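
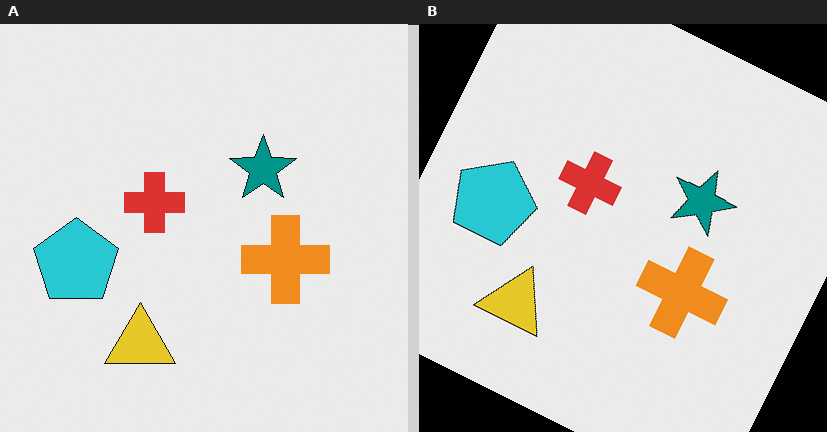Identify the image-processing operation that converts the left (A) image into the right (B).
It was rotated clockwise by a clearly visible amount.

Every shape is tilted by the same angle and the image corners show triangular fill wedges — a whole-image rotation by a non-right angle.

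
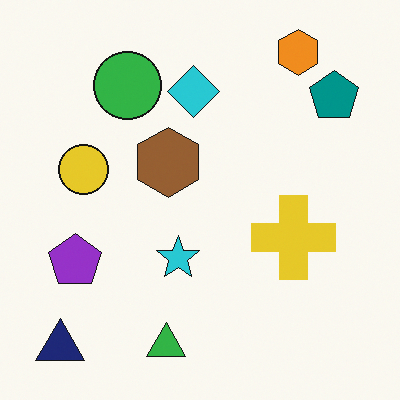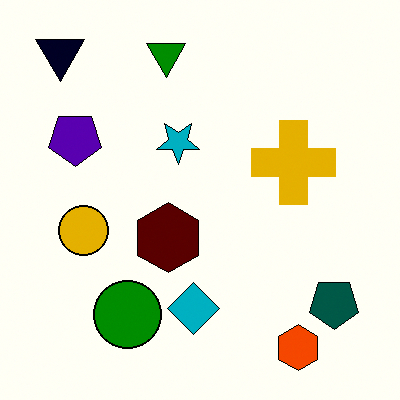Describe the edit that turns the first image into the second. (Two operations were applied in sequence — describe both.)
The second image is the first flipped vertically (top ↔ bottom), then boosted in contrast.

The orange hexagon is in the top-right of the first image and the bottom-right of the second — shapes on opposite sides of the horizontal midline have swapped in a mirror flip. Tones are pushed away from mid-grey across the whole image — a global contrast change.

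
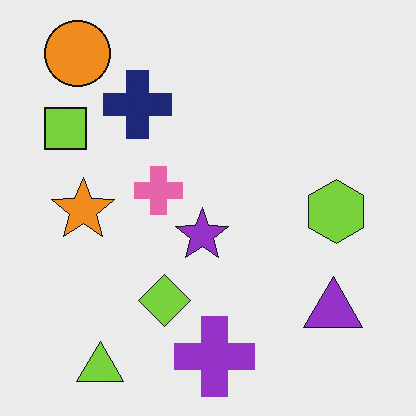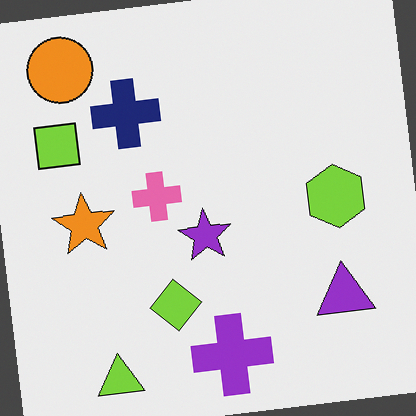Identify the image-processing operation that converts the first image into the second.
The second image is the first rotated counter-clockwise by a slight angle.

Every shape is tilted by the same angle and the image corners show triangular fill wedges — a whole-image rotation by a non-right angle.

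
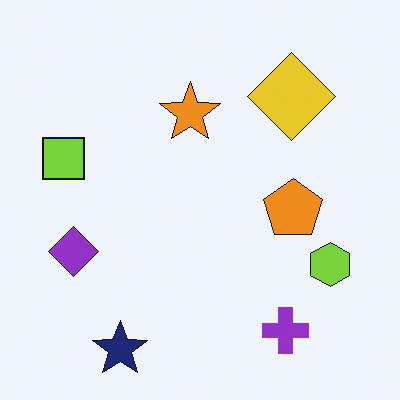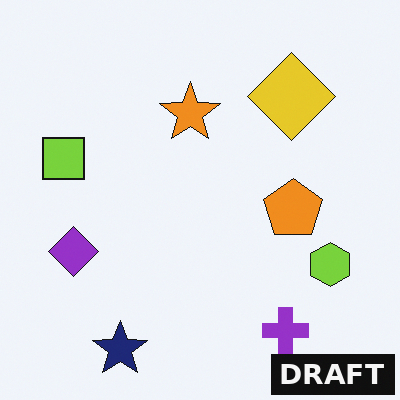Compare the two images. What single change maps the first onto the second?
Watermarked with the text "DRAFT" in the lower-right corner.

A dark label reading "DRAFT" appears in the lower-right corner.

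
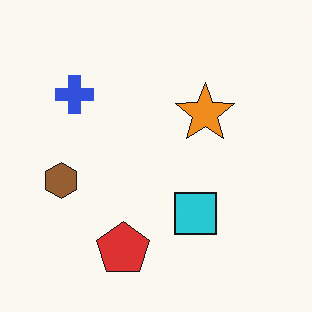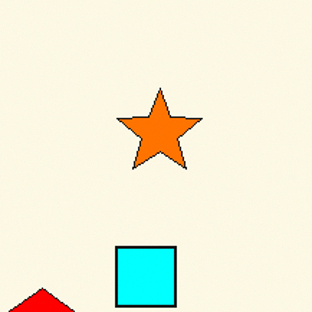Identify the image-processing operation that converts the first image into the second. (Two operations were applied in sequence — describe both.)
The second image is the first made much more vivid (saturation change), then cropped to a modestly smaller region and rescaled.

All colors are more vivid — a global saturation change. The visible shapes are larger and the field of view is narrower; shapes near the original edges may be partly or wholly outside the frame — a crop-and-rescale.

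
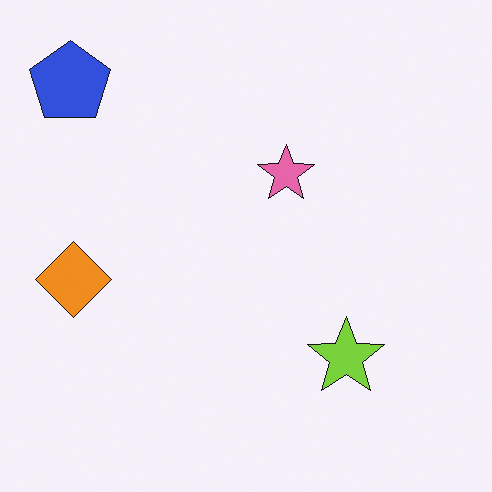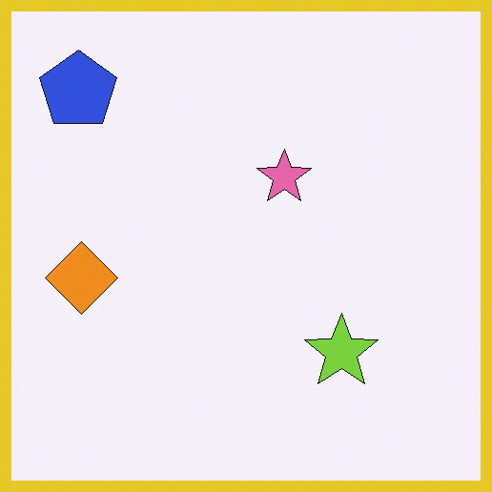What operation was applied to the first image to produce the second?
This is the original image framed with a yellow border.

A solid yellow frame runs around the edge of the second image, with the content slightly shrunk inside it.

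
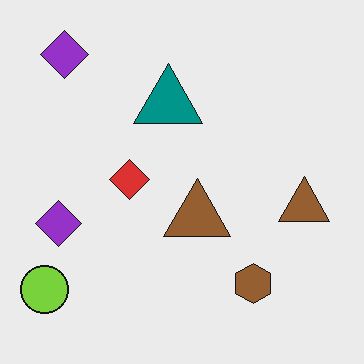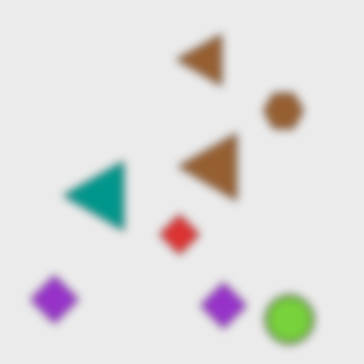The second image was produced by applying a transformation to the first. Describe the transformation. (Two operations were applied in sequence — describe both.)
The transformation is: moderately blurred, then rotated 90° counter-clockwise.

Shape edges and outlines are uniformly softened across the whole image. The lime circle sits in the bottom-left of the first image and the bottom-right of the second — consistent with a whole-image 90° counter-clockwise rotation.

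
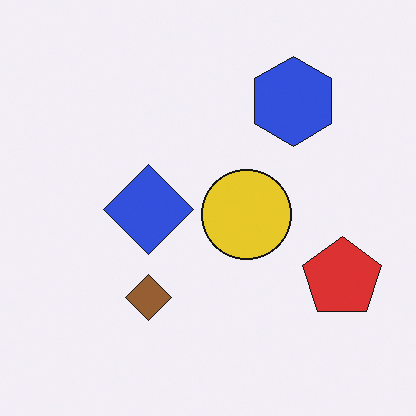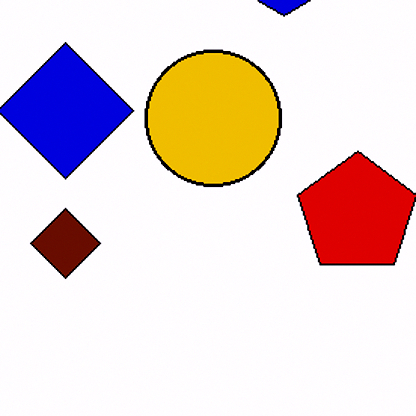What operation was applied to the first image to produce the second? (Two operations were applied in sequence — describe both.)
It was cropped to a modestly smaller region and rescaled, then boosted in contrast.

The visible shapes are larger and the field of view is narrower; shapes near the original edges may be partly or wholly outside the frame — a crop-and-rescale. Tones are pushed away from mid-grey across the whole image — a global contrast change.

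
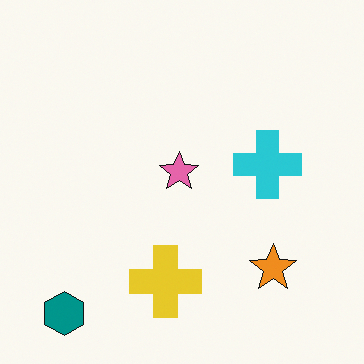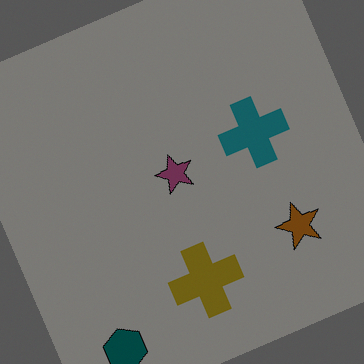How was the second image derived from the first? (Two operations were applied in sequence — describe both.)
This is the original image rotated counter-clockwise by a moderate amount, then noticeably darkened.

Every shape is tilted by the same angle and the image corners show triangular fill wedges — a whole-image rotation by a non-right angle. Every pixel — background and shapes alike — is uniformly darkened.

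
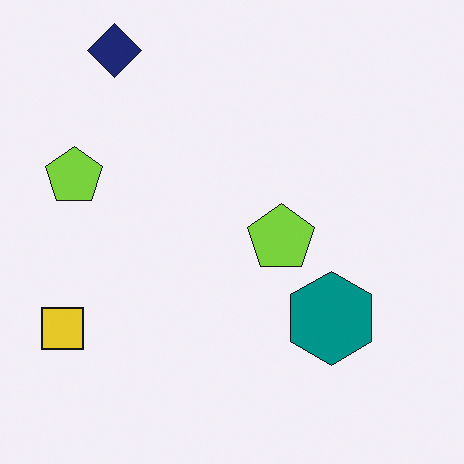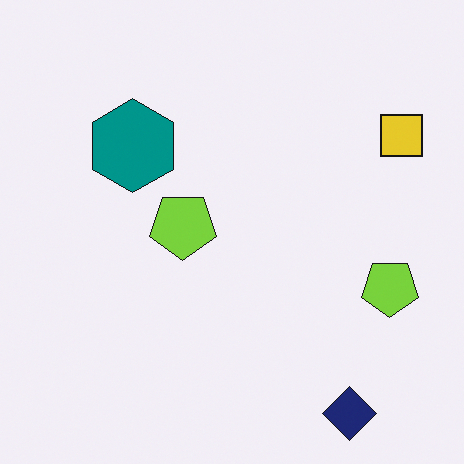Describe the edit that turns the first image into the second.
The image was rotated 180°.

The navy diamond sits in the top-left of the first image and the bottom-right of the second — consistent with a whole-image 180° rotation.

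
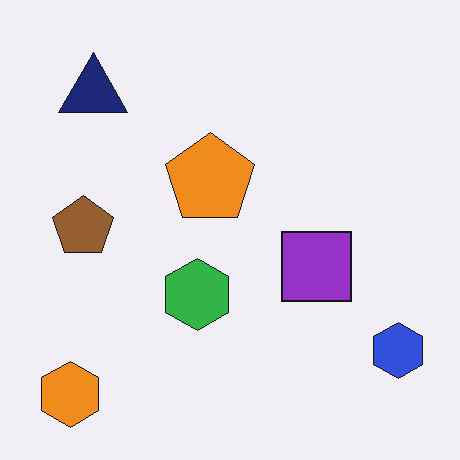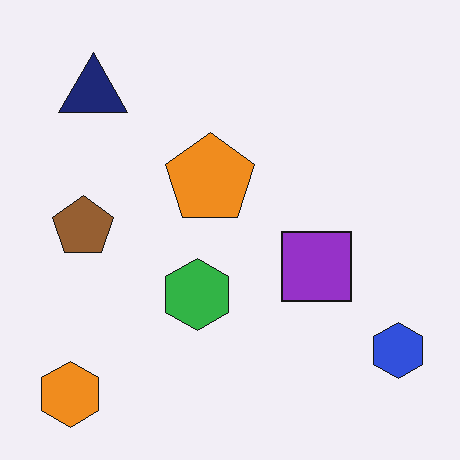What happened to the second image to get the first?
The image was JPEG-compressed with visible artifacts.

Blocky 8×8 compression artifacts appear around shape edges and the flat background shows ringing — characteristic JPEG degradation.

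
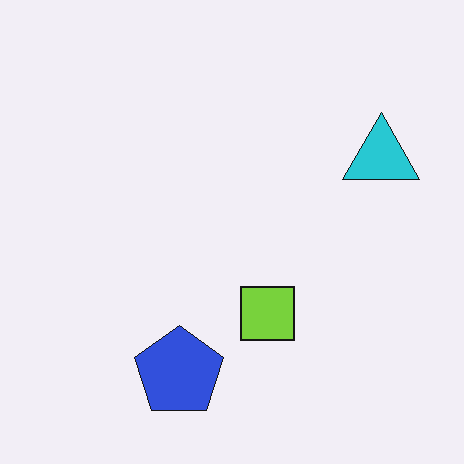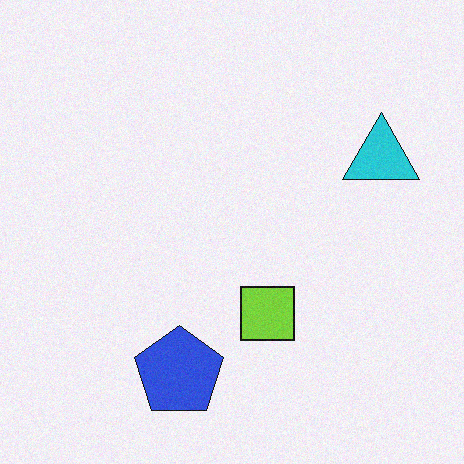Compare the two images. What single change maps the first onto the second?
The image was degraded with subtle gaussian noise.

Random speckle covers the whole image, including the flat background.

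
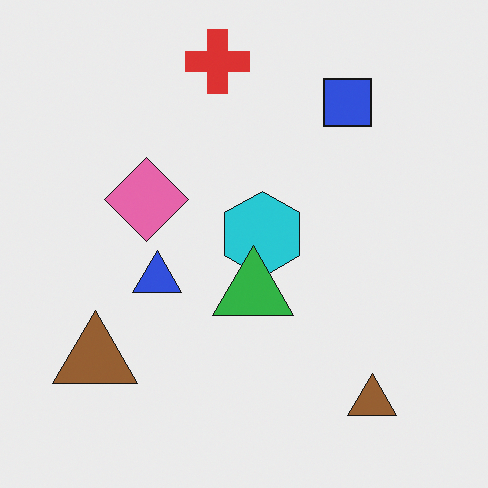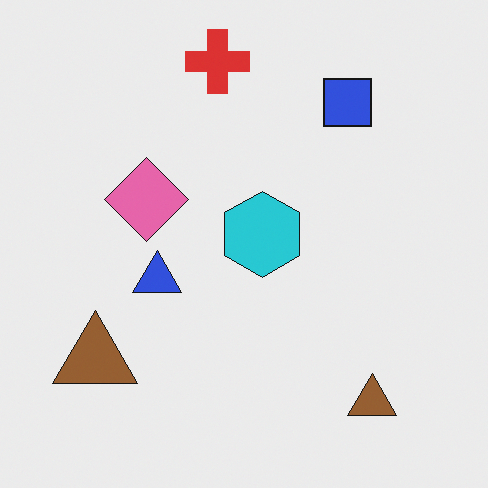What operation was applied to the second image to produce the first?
The first image is the second overlaid with an additional green triangle.

A green triangle appears in the first image that is absent from the second.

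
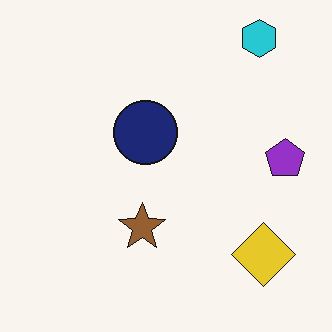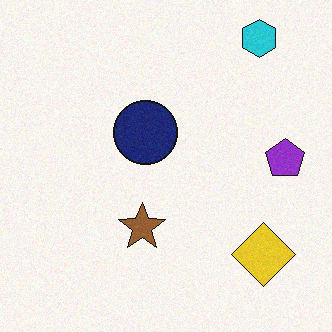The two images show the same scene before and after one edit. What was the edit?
The transformation is: degraded with light additive noise.

Random speckle covers the whole image, including the flat background.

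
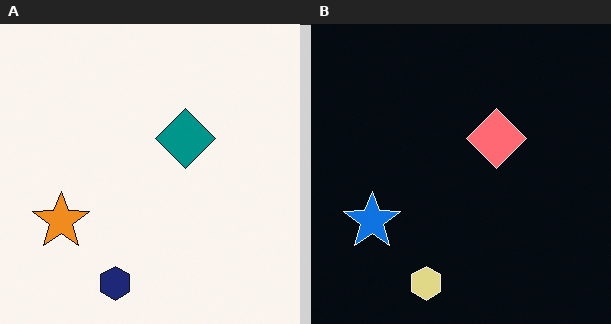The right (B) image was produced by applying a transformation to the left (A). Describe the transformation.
The image was color-inverted (negative).

The light background has become dark and every shape's color is its complement — a photographic negative.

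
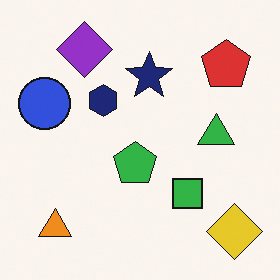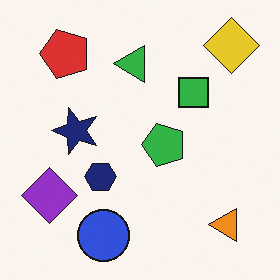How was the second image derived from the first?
Rotated 90° counter-clockwise.

The yellow diamond sits in the bottom-right of the first image and the top-right of the second — consistent with a whole-image 90° counter-clockwise rotation.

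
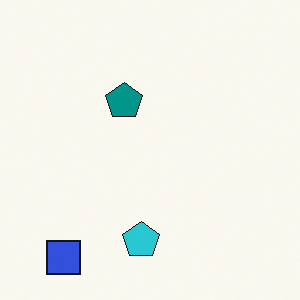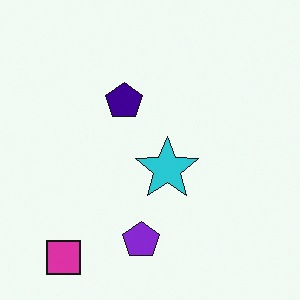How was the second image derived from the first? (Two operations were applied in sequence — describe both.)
It was hue-shifted through roughly a third of the color wheel, then overlaid with an additional cyan star.

Every shape's color has rotated by the same amount around the hue wheel — a uniform hue shift. A cyan star appears in the second image that is absent from the first.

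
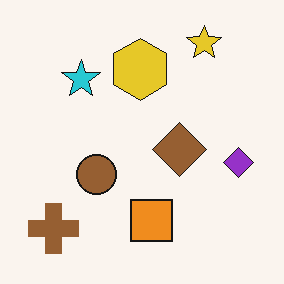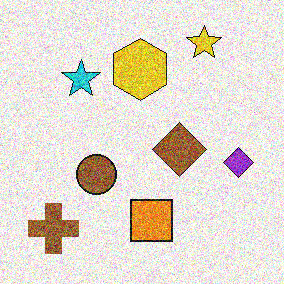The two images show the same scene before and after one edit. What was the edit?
Degraded with heavy additive noise.

Random speckle covers the whole image, including the flat background.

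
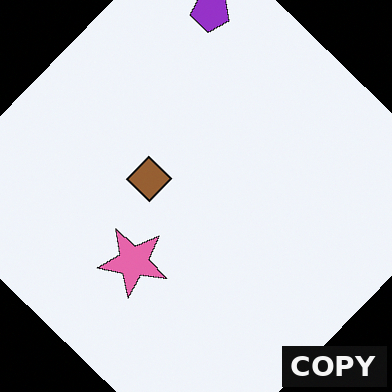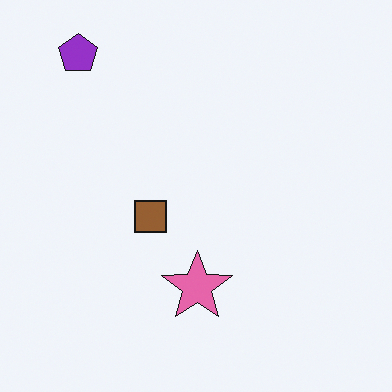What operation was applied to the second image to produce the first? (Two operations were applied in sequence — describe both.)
Rotated clockwise by a large amount — several tens of degrees, then watermarked with the text "COPY" in the lower-right corner.

Every shape is tilted by the same angle and the image corners show triangular fill wedges — a whole-image rotation by a non-right angle. A dark label reading "COPY" appears in the lower-right corner.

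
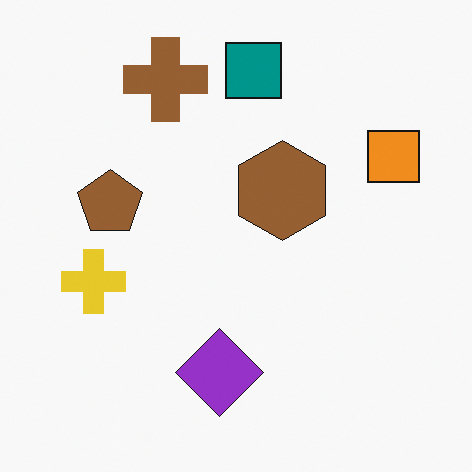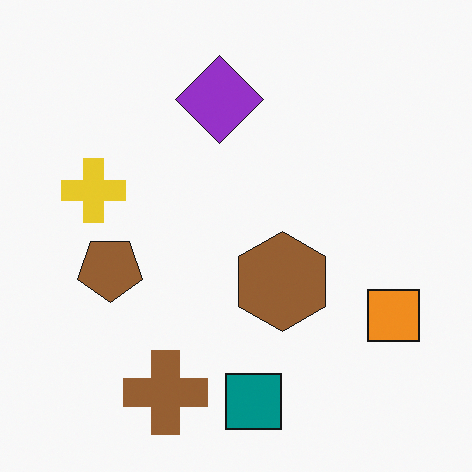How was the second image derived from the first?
Flipped vertically (top ↔ bottom).

The teal square is in the top of the first image and the bottom of the second — shapes on opposite sides of the horizontal midline have swapped in a mirror flip.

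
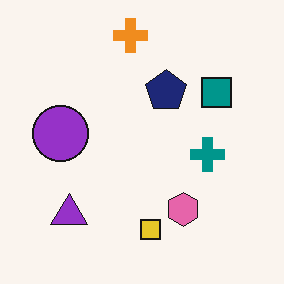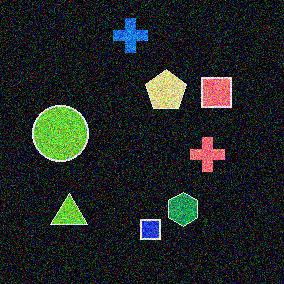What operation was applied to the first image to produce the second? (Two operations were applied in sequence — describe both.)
The transformation is: color-inverted (negative), then degraded with strong gaussian noise.

The light background has become dark and every shape's color is its complement — a photographic negative. Random speckle covers the whole image, including the flat background.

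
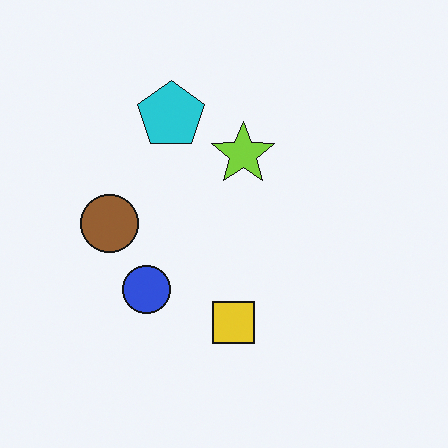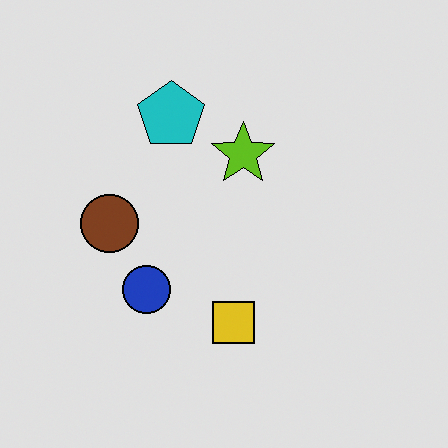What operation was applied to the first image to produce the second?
It was posterized to a reduced palette.

Each flat color has snapped to a coarser quantized level — most visibly, the near-white background has dropped to a flat grey.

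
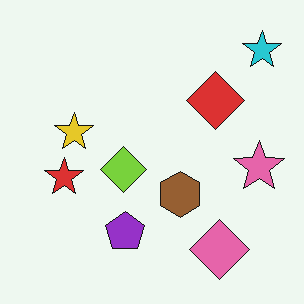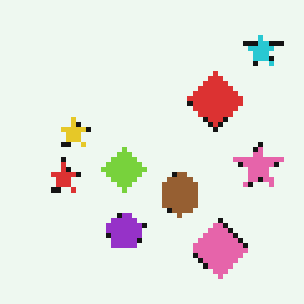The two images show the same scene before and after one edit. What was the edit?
The transformation is: lightly pixelated (a mild mosaic effect).

Shapes are reduced to large square blocks; fine edges and outlines are lost — a downscale-then-upscale (mosaic) effect.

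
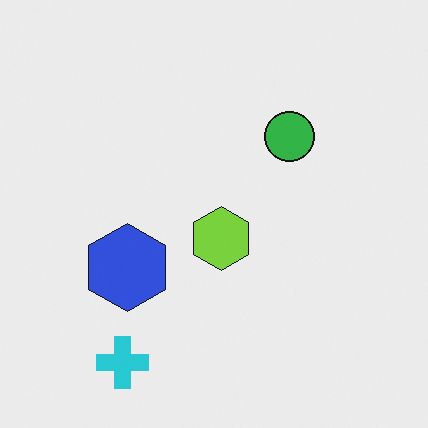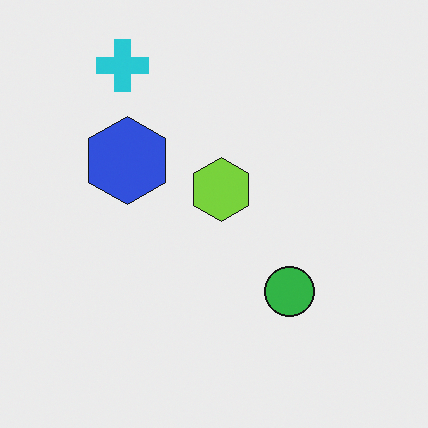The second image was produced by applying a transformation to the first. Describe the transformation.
The transformation is: flipped vertically (top ↔ bottom).

The cyan cross is in the bottom-left of the first image and the top-left of the second — shapes on opposite sides of the horizontal midline have swapped in a mirror flip.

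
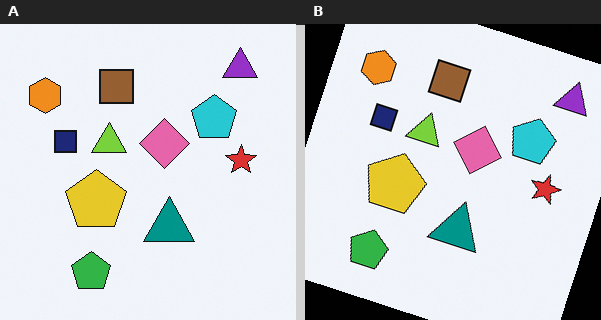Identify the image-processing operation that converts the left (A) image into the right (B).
The image was rotated clockwise by a moderate amount.

Every shape is tilted by the same angle and the image corners show triangular fill wedges — a whole-image rotation by a non-right angle.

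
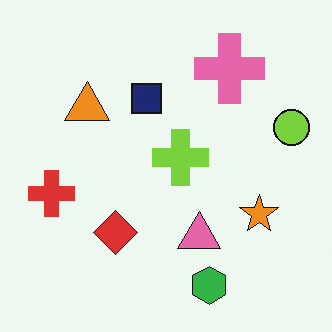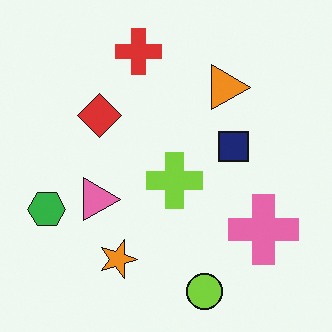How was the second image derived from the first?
This is the original image rotated 90° clockwise.

The lime circle sits in the right of the first image and the bottom of the second — consistent with a whole-image 90° clockwise rotation.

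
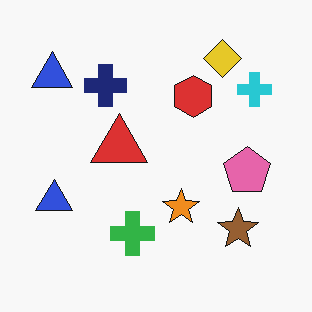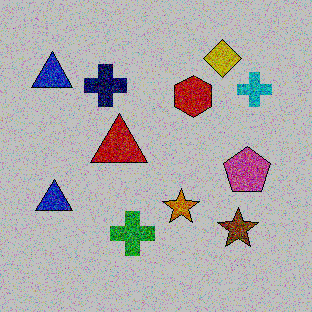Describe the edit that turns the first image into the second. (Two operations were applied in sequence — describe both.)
It was degraded with strong gaussian noise, then heavily posterized to just a handful of flat colors.

Random speckle covers the whole image, including the flat background. Each flat color has snapped to a coarser quantized level — most visibly, the near-white background has dropped to a flat grey.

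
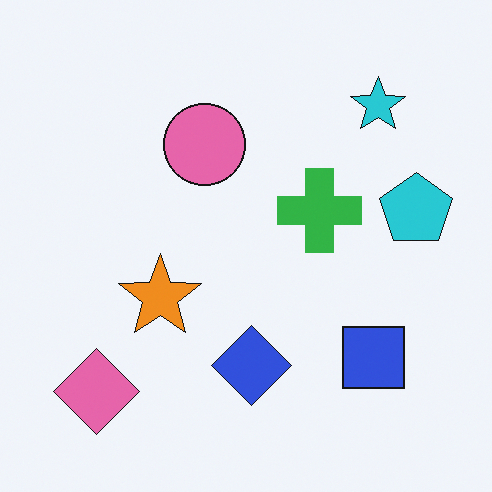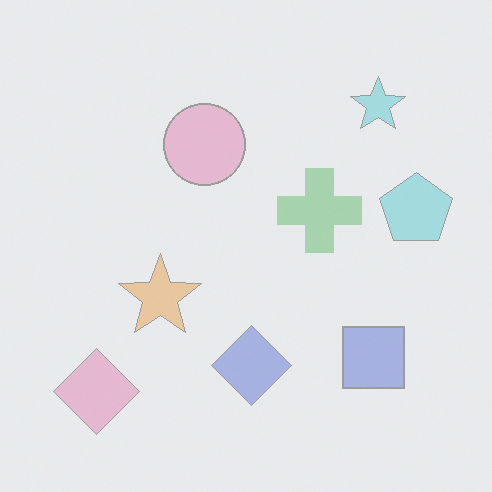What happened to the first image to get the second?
The image was given much lower contrast.

Tones are pushed toward mid-grey across the whole image — a global contrast change.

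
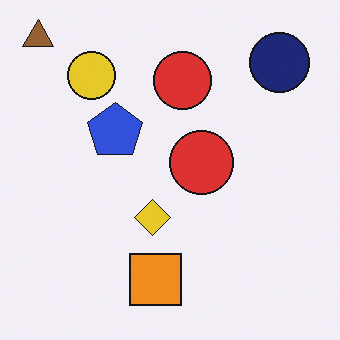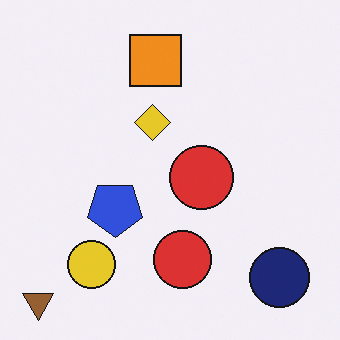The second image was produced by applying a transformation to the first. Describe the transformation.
This is the original image flipped vertically (top ↔ bottom).

The brown triangle is in the top-left of the first image and the bottom-left of the second — shapes on opposite sides of the horizontal midline have swapped in a mirror flip.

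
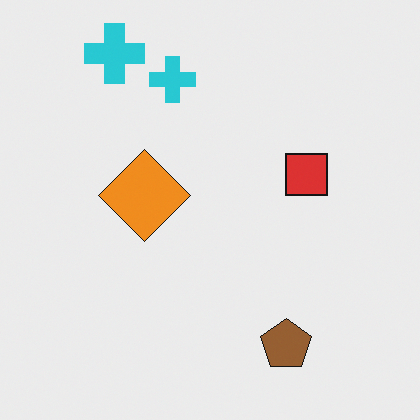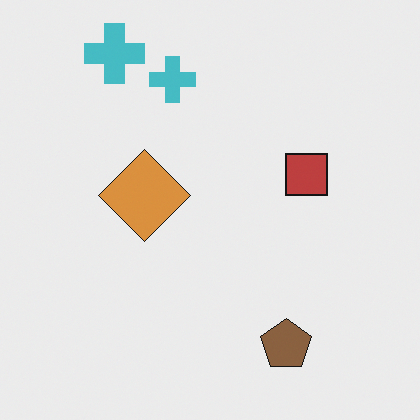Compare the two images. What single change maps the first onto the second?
The second image is the first slightly desaturated.

All colors are more muted and greyish — a global saturation change.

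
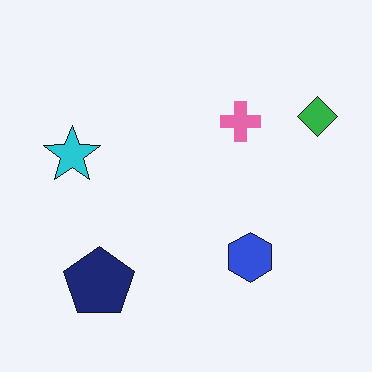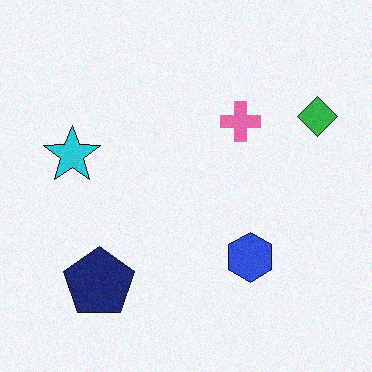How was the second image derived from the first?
The second image is the first degraded with subtle gaussian noise.

Random speckle covers the whole image, including the flat background.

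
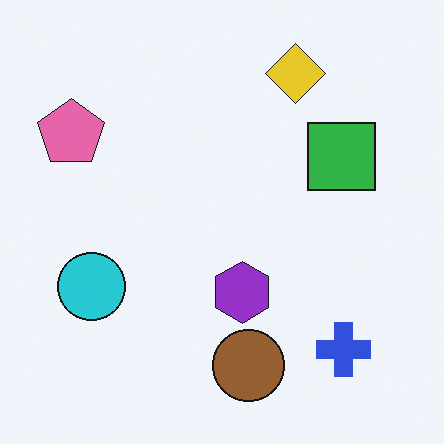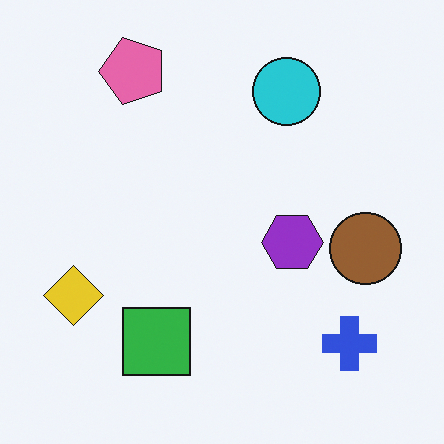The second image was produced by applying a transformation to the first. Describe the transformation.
The image was transposed (reflected across the top-left ↔ bottom-right diagonal).

Shapes have swapped their row and column positions — what was in the top-right is now in the bottom-left — a diagonal reflection.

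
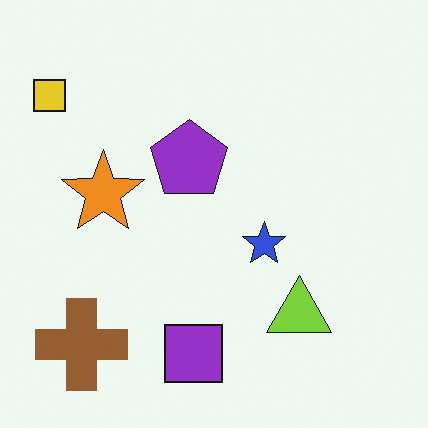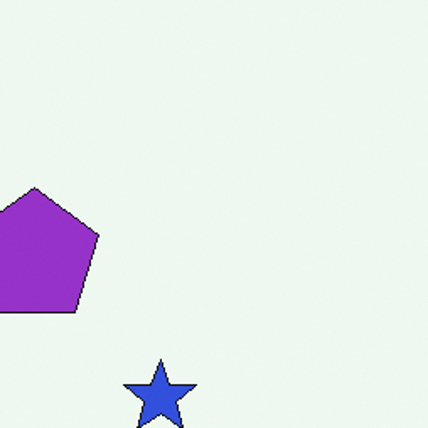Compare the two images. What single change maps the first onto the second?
The transformation is: cropped to a noticeably smaller region and rescaled.

The visible shapes are larger and the field of view is narrower; shapes near the original edges may be partly or wholly outside the frame — a crop-and-rescale.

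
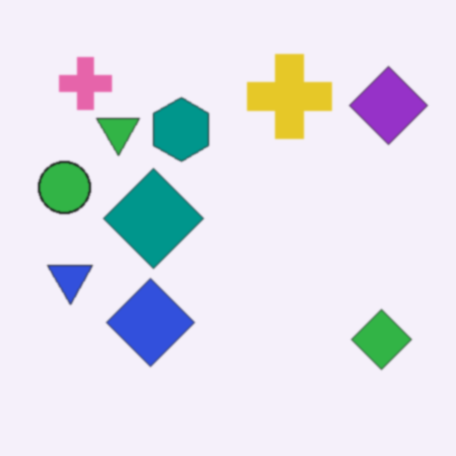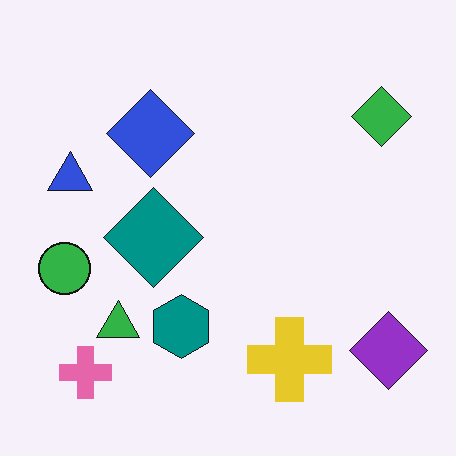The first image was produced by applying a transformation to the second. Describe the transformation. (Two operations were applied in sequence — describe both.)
This is the original image flipped vertically (top ↔ bottom), then given a subtle gaussian blur.

The pink cross is in the bottom-left of the second image and the top-left of the first — shapes on opposite sides of the horizontal midline have swapped in a mirror flip. Shape edges and outlines are uniformly softened across the whole image.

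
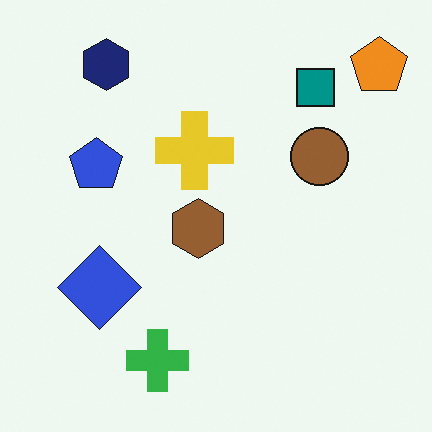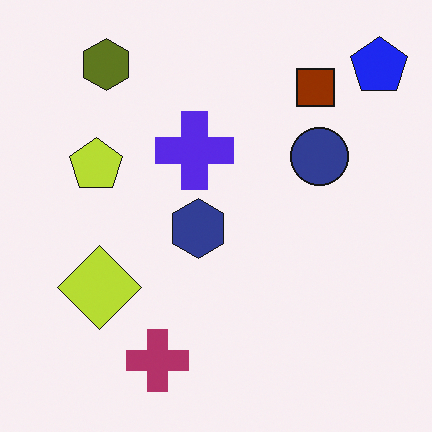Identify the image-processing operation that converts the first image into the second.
This is the original image hue-shifted through roughly half the color wheel.

Every shape's color has rotated by the same amount around the hue wheel — a uniform hue shift.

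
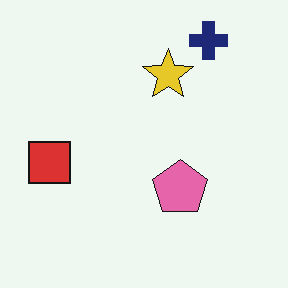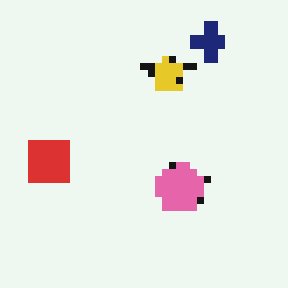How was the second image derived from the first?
It was moderately pixelated.

Shapes are reduced to large square blocks; fine edges and outlines are lost — a downscale-then-upscale (mosaic) effect.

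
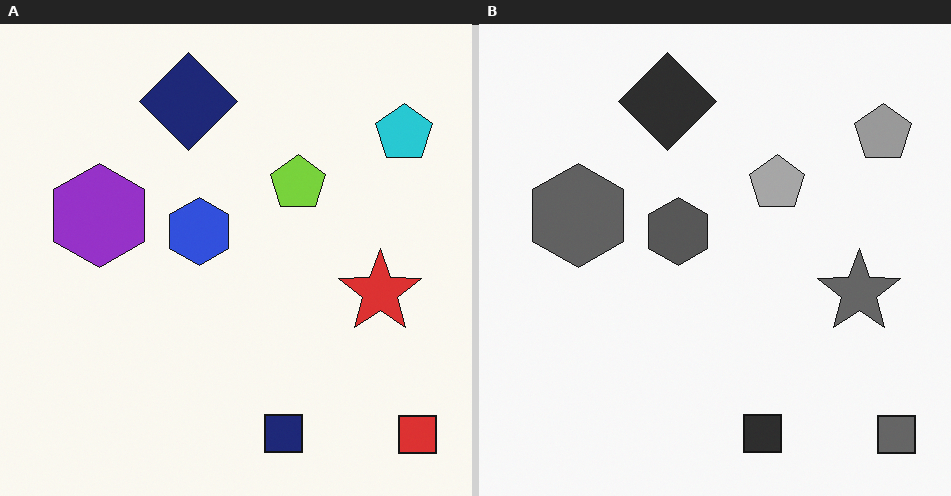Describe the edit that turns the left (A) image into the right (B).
The right (B) image is the left (A) converted to grayscale.

All color is removed — every shape is now a shade of grey.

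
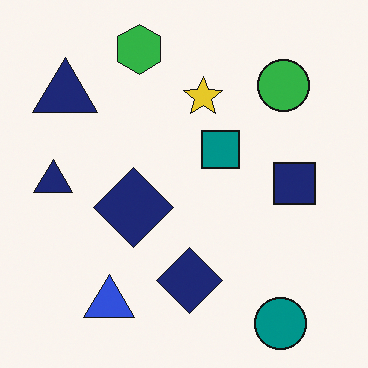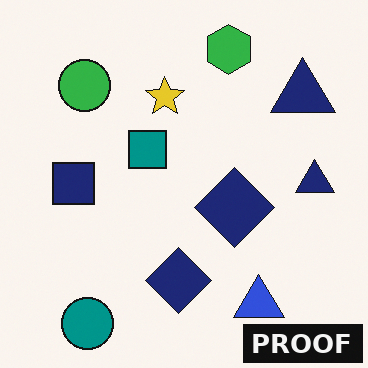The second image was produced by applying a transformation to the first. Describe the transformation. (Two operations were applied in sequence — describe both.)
Flipped horizontally (left ↔ right), then watermarked with the text "PROOF" in the lower-right corner.

The navy square is in the right of the first image and the left of the second — shapes on opposite sides of the vertical midline have swapped in a mirror flip. A dark label reading "PROOF" appears in the lower-right corner.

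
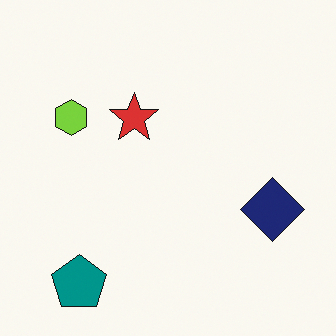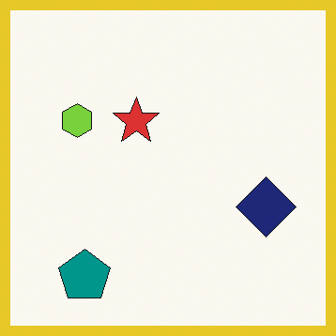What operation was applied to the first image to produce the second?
Framed with a yellow border.

A solid yellow frame runs around the edge of the second image, with the content slightly shrunk inside it.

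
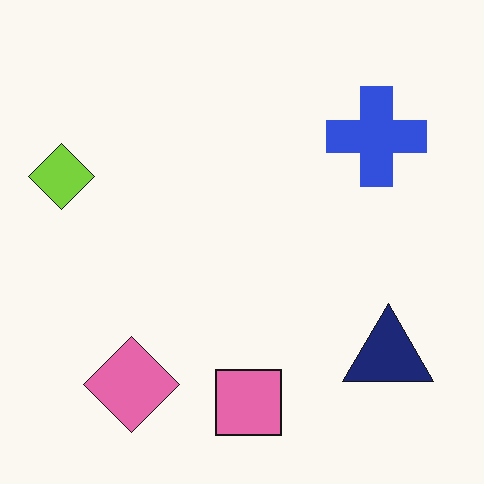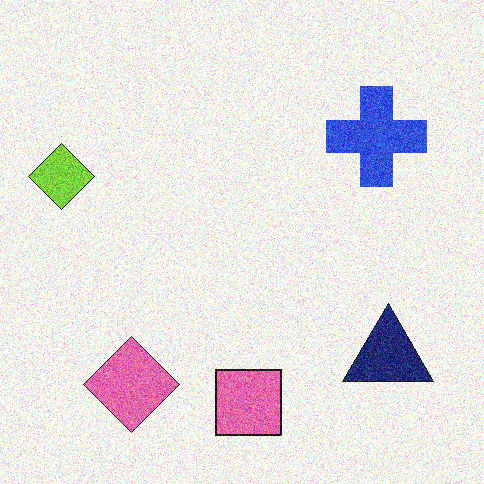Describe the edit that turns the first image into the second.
Degraded with strong gaussian noise.

Random speckle covers the whole image, including the flat background.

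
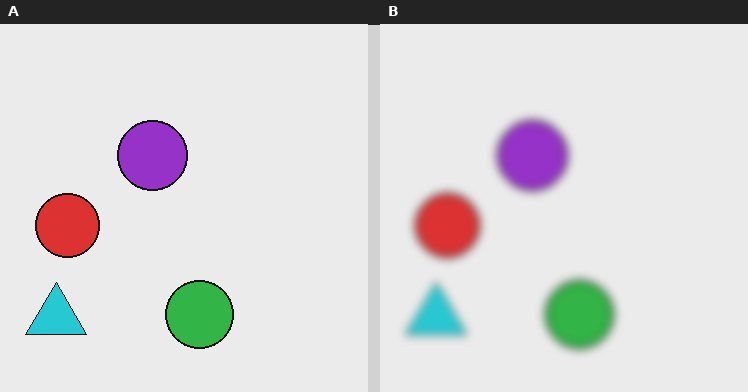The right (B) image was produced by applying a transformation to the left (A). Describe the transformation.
The right (B) image is the left (A) moderately blurred.

Shape edges and outlines are uniformly softened across the whole image.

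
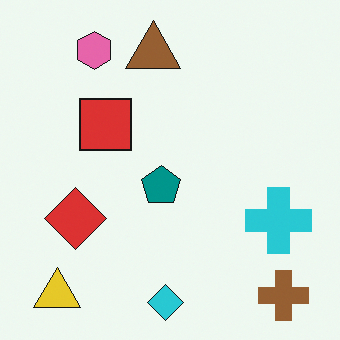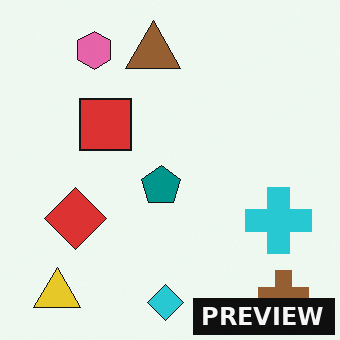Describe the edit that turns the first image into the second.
The second image is the first watermarked with the text "PREVIEW" in the lower-right corner.

A dark label reading "PREVIEW" appears in the lower-right corner.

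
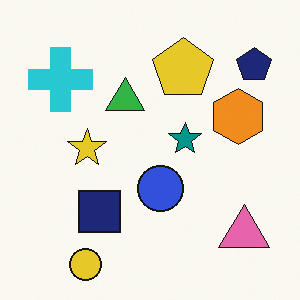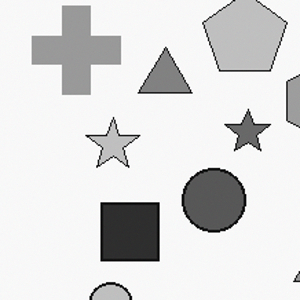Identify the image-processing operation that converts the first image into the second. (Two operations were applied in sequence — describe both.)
The transformation is: converted to grayscale, then cropped to a modestly smaller region and rescaled.

All color is removed — every shape is now a shade of grey. The visible shapes are larger and the field of view is narrower; shapes near the original edges may be partly or wholly outside the frame — a crop-and-rescale.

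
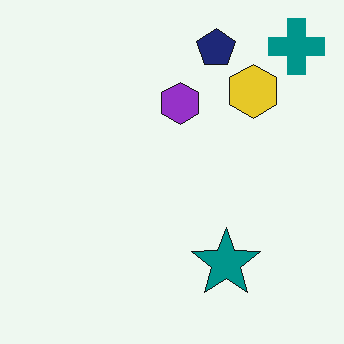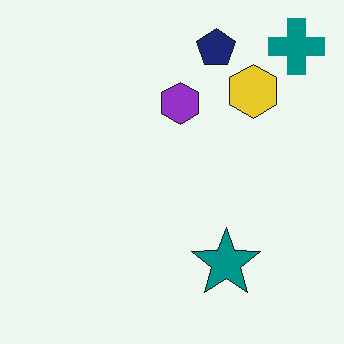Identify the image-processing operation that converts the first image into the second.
The second image is the first given moderate JPEG compression.

Blocky 8×8 compression artifacts appear around shape edges and the flat background shows ringing — characteristic JPEG degradation.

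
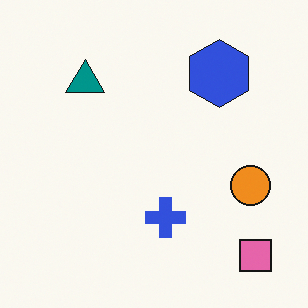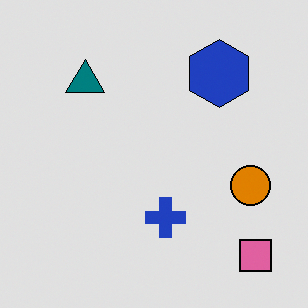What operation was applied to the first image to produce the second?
It was posterized to a reduced palette.

Each flat color has snapped to a coarser quantized level — most visibly, the near-white background has dropped to a flat grey.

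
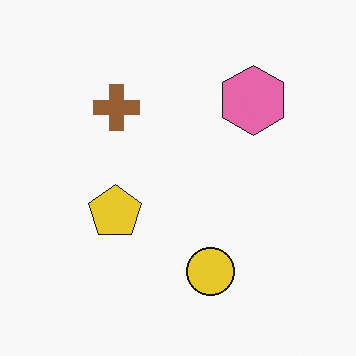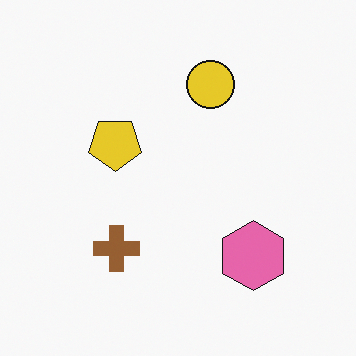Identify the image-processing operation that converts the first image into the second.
The second image is the first flipped vertically (top ↔ bottom).

The yellow circle is in the bottom of the first image and the top of the second — shapes on opposite sides of the horizontal midline have swapped in a mirror flip.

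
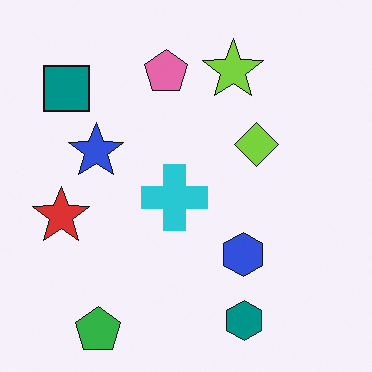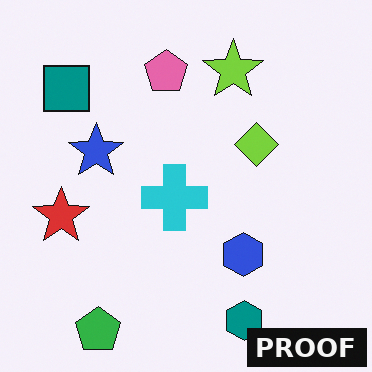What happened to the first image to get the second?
The transformation is: watermarked with the text "PROOF" in the lower-right corner.

A dark label reading "PROOF" appears in the lower-right corner.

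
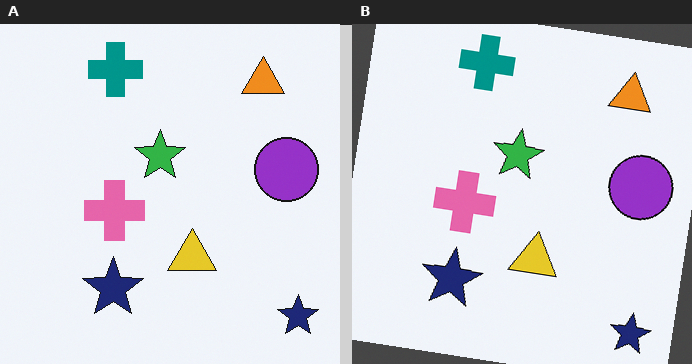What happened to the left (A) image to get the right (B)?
This is the original image rotated clockwise by a slight angle.

Every shape is tilted by the same angle and the image corners show triangular fill wedges — a whole-image rotation by a non-right angle.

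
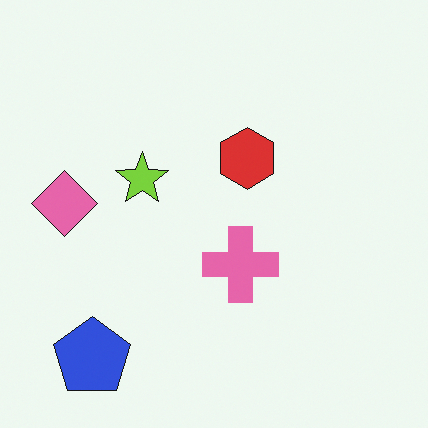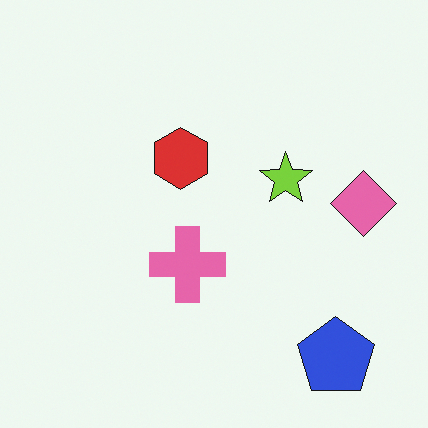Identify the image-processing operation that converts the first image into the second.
The second image is the first flipped horizontally (left ↔ right).

The pink diamond is in the left of the first image and the right of the second — shapes on opposite sides of the vertical midline have swapped in a mirror flip.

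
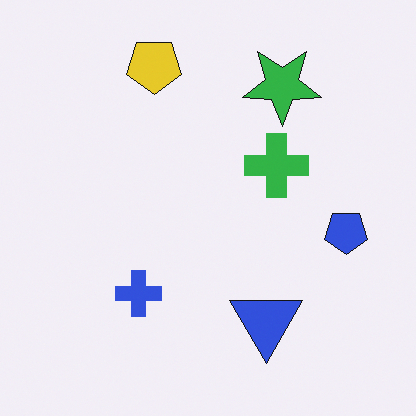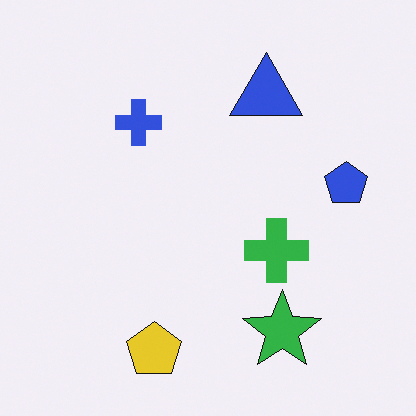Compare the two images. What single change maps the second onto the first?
Flipped vertically (top ↔ bottom).

The yellow pentagon is in the bottom of the second image and the top of the first — shapes on opposite sides of the horizontal midline have swapped in a mirror flip.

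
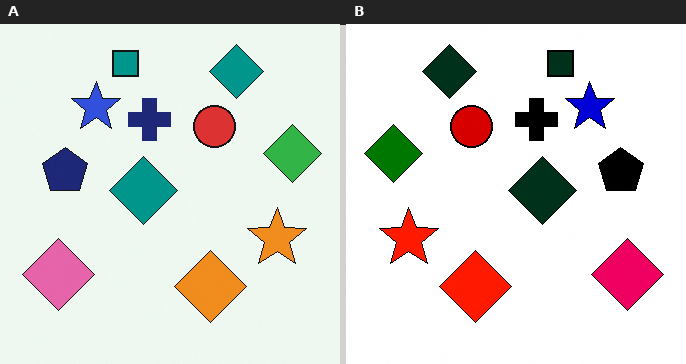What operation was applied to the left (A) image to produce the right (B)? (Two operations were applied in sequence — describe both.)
It was flipped horizontally (left ↔ right), then boosted in contrast.

The green diamond is in the right of the left (A) image and the left of the right (B) — shapes on opposite sides of the vertical midline have swapped in a mirror flip. Tones are pushed away from mid-grey across the whole image — a global contrast change.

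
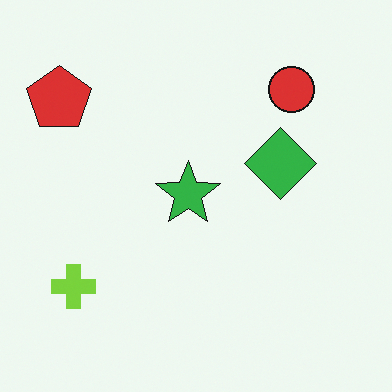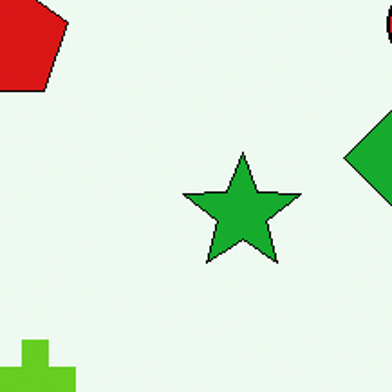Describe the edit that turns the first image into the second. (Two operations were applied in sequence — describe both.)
This is the original image given slightly increased contrast, then cropped to a noticeably smaller region and rescaled.

Tones are pushed away from mid-grey across the whole image — a global contrast change. The visible shapes are larger and the field of view is narrower; shapes near the original edges may be partly or wholly outside the frame — a crop-and-rescale.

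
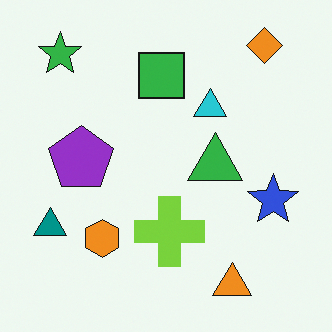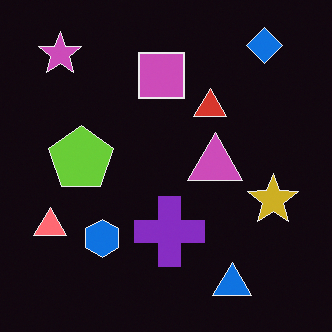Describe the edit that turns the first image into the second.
It was color-inverted (negative).

The light background has become dark and every shape's color is its complement — a photographic negative.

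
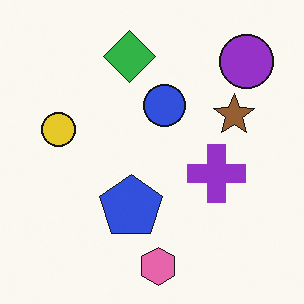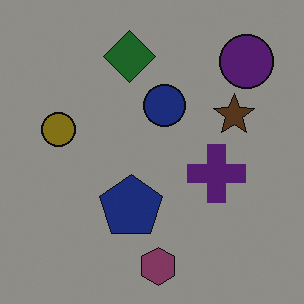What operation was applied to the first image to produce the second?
The image was substantially darkened.

Every pixel — background and shapes alike — is uniformly darkened.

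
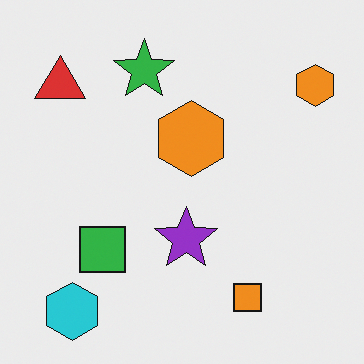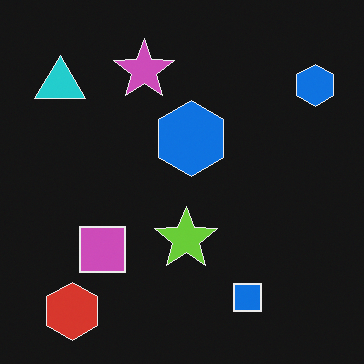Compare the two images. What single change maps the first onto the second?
It was color-inverted (negative).

The light background has become dark and every shape's color is its complement — a photographic negative.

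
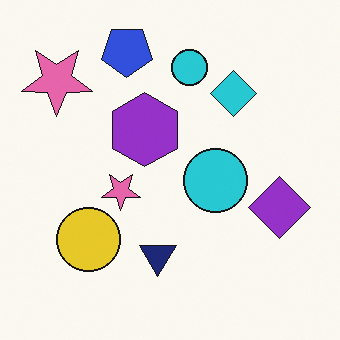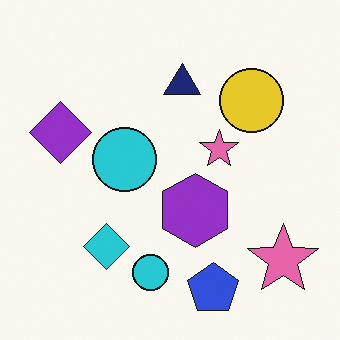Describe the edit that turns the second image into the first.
The first image is the second rotated 180°.

The blue pentagon sits in the bottom of the second image and the top of the first — consistent with a whole-image 180° rotation.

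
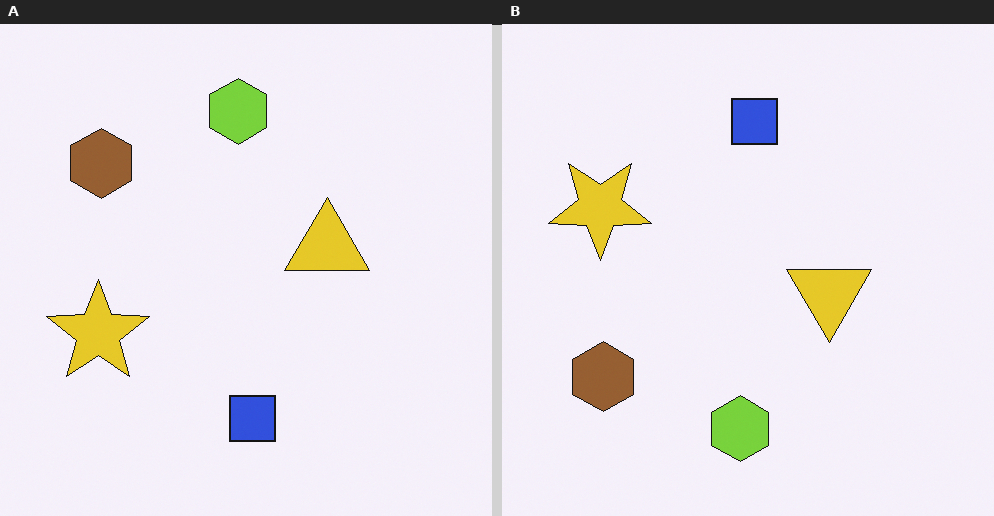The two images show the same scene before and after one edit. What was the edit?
It was flipped vertically (top ↔ bottom).

The lime hexagon is in the top of the left (A) image and the bottom of the right (B) — shapes on opposite sides of the horizontal midline have swapped in a mirror flip.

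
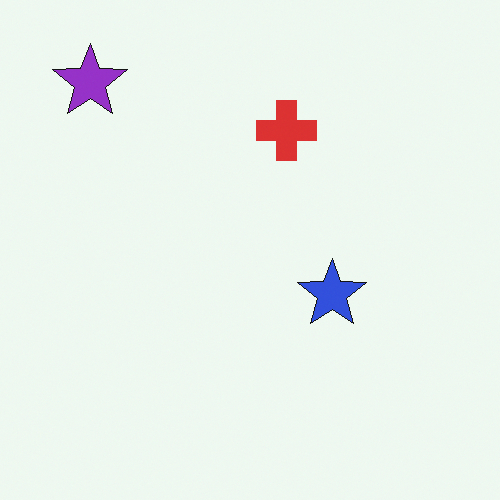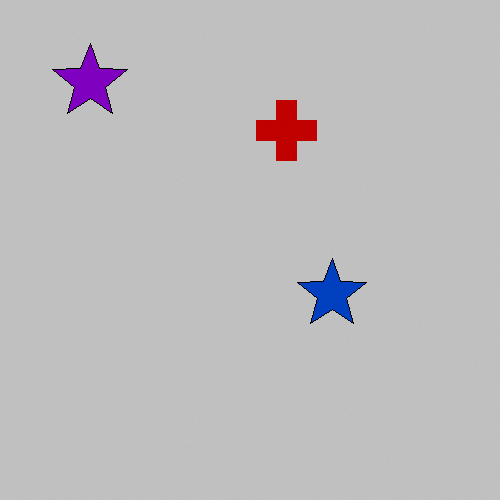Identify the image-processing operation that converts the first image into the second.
The image was aggressively posterized.

Each flat color has snapped to a coarser quantized level — most visibly, the near-white background has dropped to a flat grey.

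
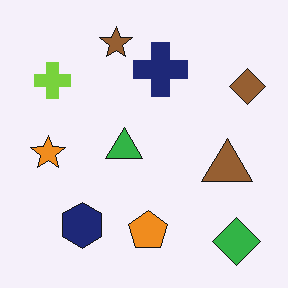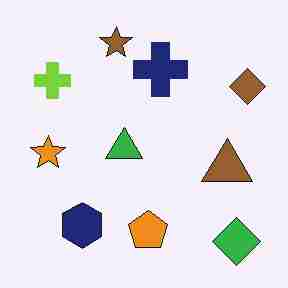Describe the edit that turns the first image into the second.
This is the original image heavily JPEG-compressed with obvious blocking artifacts.

Blocky 8×8 compression artifacts appear around shape edges and the flat background shows ringing — characteristic JPEG degradation.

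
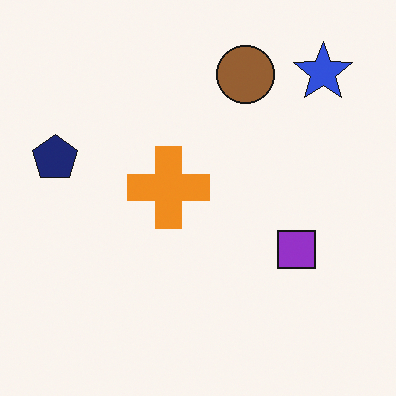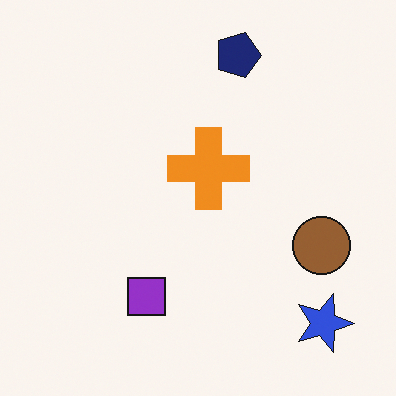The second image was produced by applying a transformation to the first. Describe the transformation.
It was rotated 90° clockwise.

The blue star sits in the top-right of the first image and the bottom-right of the second — consistent with a whole-image 90° clockwise rotation.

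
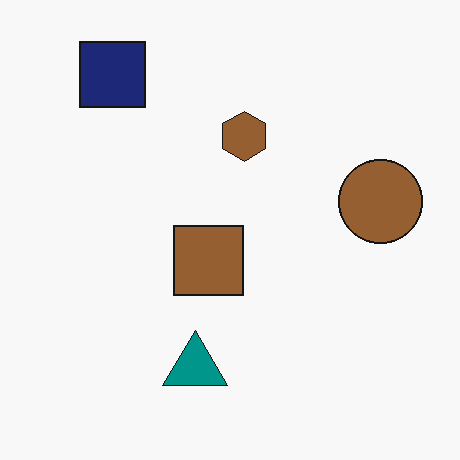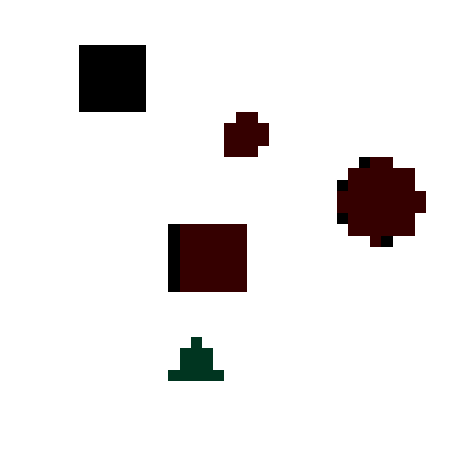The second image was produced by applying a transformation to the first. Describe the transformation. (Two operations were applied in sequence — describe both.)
The image was given much higher contrast, then coarsely pixelated.

Tones are pushed away from mid-grey across the whole image — a global contrast change. Shapes are reduced to large square blocks; fine edges and outlines are lost — a downscale-then-upscale (mosaic) effect.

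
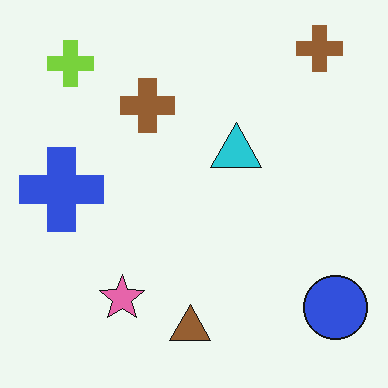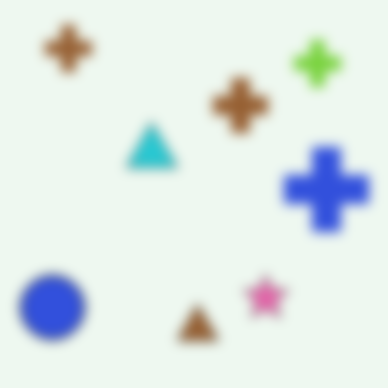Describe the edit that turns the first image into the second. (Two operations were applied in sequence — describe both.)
This is the original image heavily blurred, then flipped horizontally (left ↔ right).

Shape edges and outlines are uniformly softened across the whole image. The blue circle is in the bottom-right of the first image and the bottom-left of the second — shapes on opposite sides of the vertical midline have swapped in a mirror flip.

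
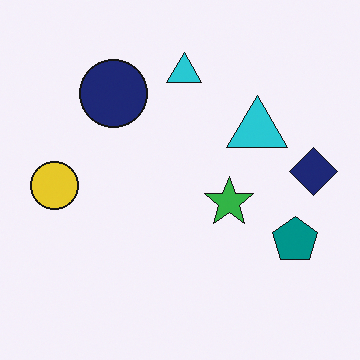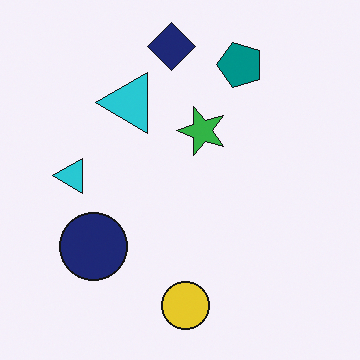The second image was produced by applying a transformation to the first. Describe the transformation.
The transformation is: rotated 90° counter-clockwise.

The navy diamond sits in the right of the first image and the top of the second — consistent with a whole-image 90° counter-clockwise rotation.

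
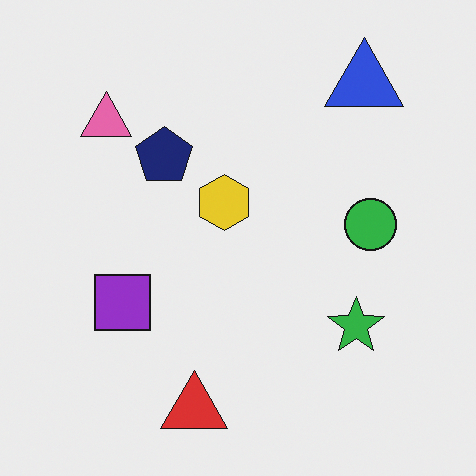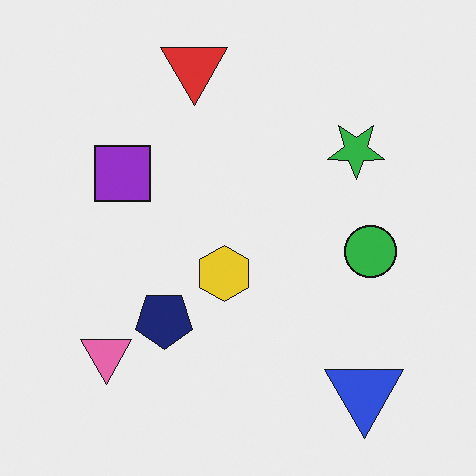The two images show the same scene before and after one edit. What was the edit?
The transformation is: flipped vertically (top ↔ bottom).

The red triangle is in the bottom of the first image and the top of the second — shapes on opposite sides of the horizontal midline have swapped in a mirror flip.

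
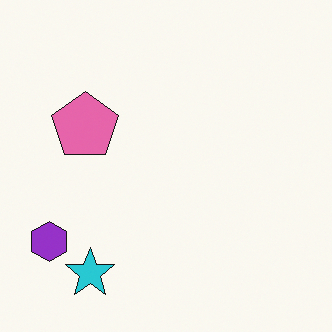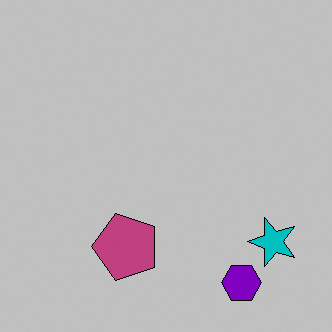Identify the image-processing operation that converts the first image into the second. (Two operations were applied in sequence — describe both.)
This is the original image aggressively posterized, then rotated 90° counter-clockwise.

Each flat color has snapped to a coarser quantized level — most visibly, the near-white background has dropped to a flat grey. The purple hexagon sits in the bottom-left of the first image and the bottom-right of the second — consistent with a whole-image 90° counter-clockwise rotation.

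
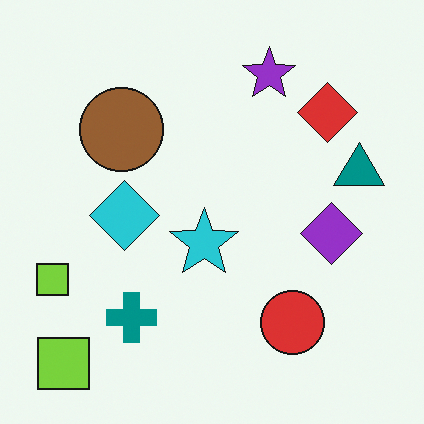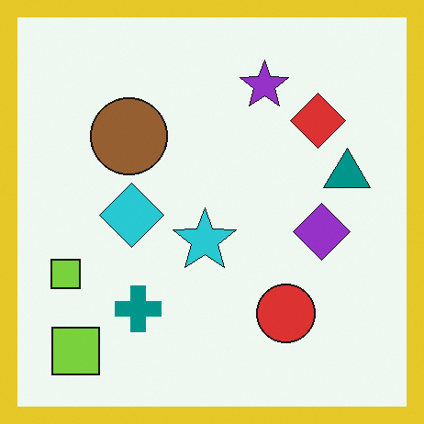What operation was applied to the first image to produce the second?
This is the original image framed with a yellow border.

A solid yellow frame runs around the edge of the second image, with the content slightly shrunk inside it.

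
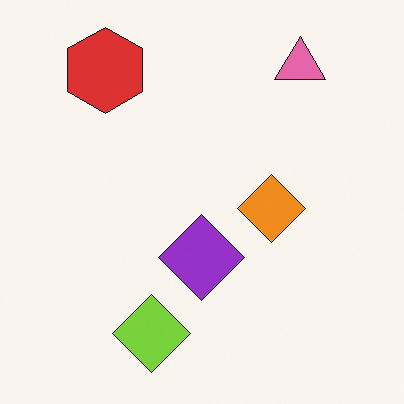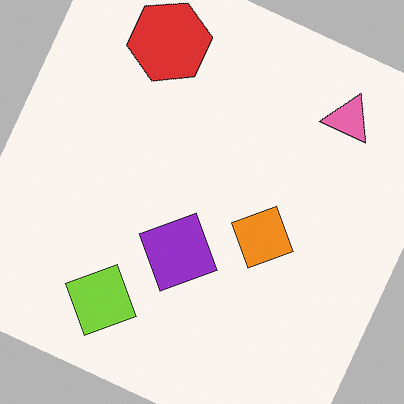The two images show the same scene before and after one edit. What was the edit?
The image was rotated clockwise by a moderate amount.

Every shape is tilted by the same angle and the image corners show triangular fill wedges — a whole-image rotation by a non-right angle.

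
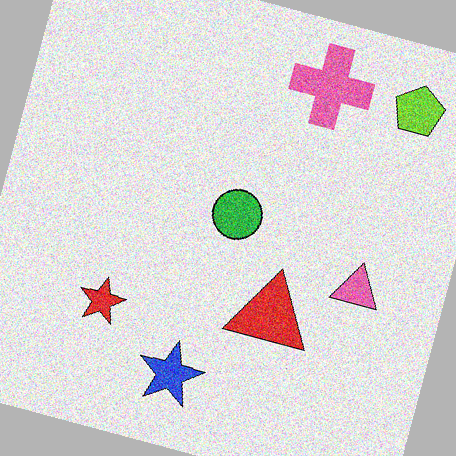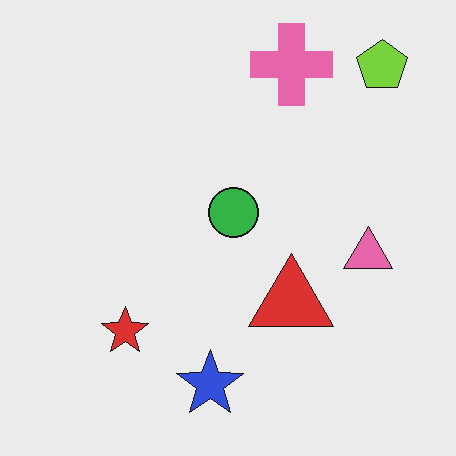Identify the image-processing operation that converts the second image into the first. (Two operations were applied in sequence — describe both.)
It was degraded with visible gaussian noise, then rotated clockwise by a clearly visible amount.

Random speckle covers the whole image, including the flat background. Every shape is tilted by the same angle and the image corners show triangular fill wedges — a whole-image rotation by a non-right angle.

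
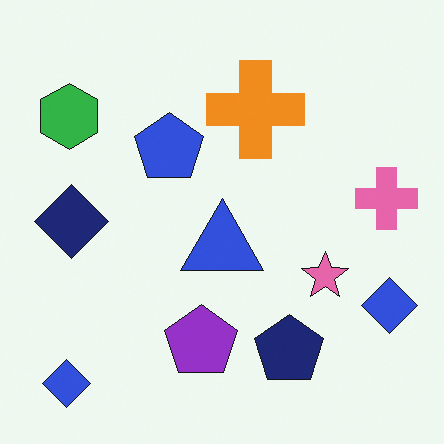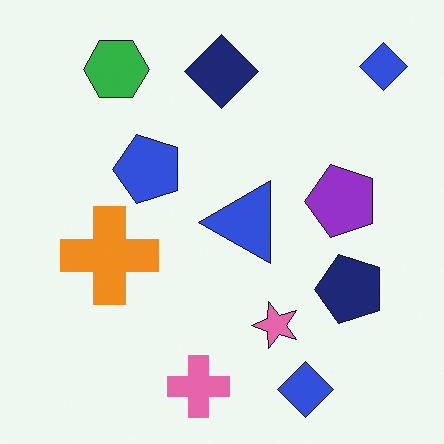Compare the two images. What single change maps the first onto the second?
This is the original image transposed (reflected across the top-left ↔ bottom-right diagonal).

Shapes have swapped their row and column positions — what was in the top-right is now in the bottom-left — a diagonal reflection.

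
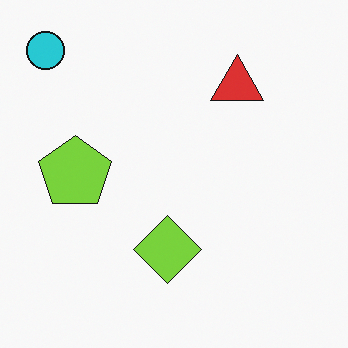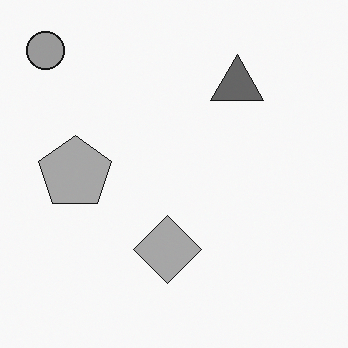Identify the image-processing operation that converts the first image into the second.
Converted to grayscale.

All color is removed — every shape is now a shade of grey.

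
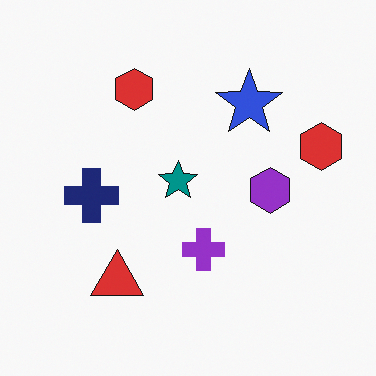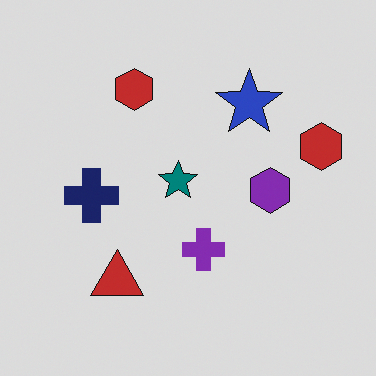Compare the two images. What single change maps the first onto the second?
It was slightly darkened.

Every pixel — background and shapes alike — is uniformly darkened.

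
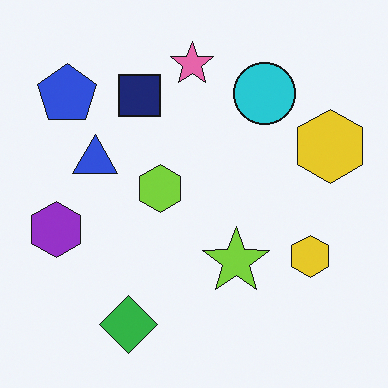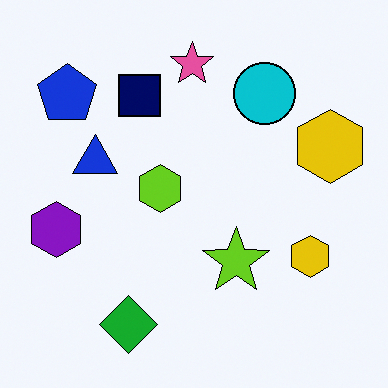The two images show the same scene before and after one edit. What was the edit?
The transformation is: given slightly increased contrast.

Tones are pushed away from mid-grey across the whole image — a global contrast change.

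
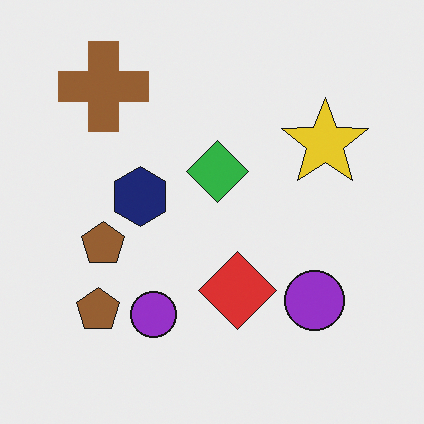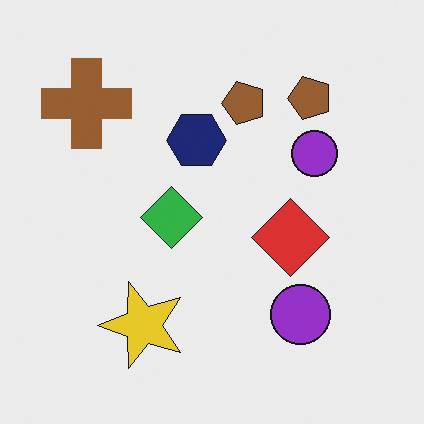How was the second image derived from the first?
The transformation is: transposed (reflected across the top-left ↔ bottom-right diagonal).

Shapes have swapped their row and column positions — what was in the top-right is now in the bottom-left — a diagonal reflection.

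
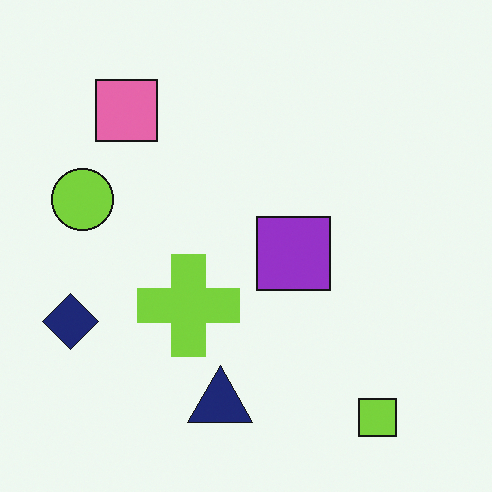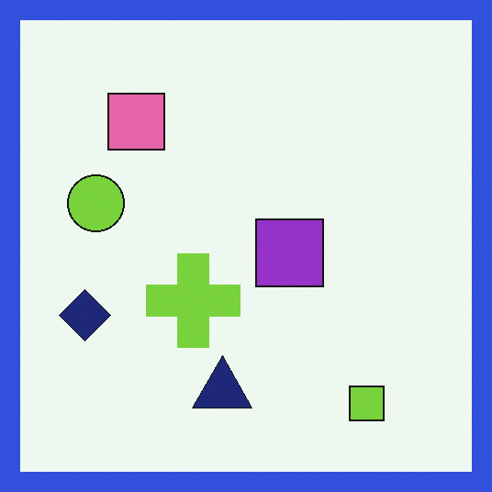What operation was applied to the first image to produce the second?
It was framed with a blue border.

A solid blue frame runs around the edge of the second image, with the content slightly shrunk inside it.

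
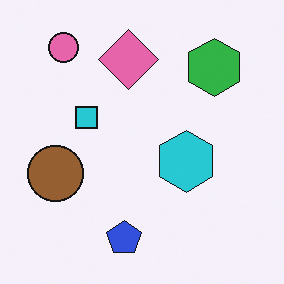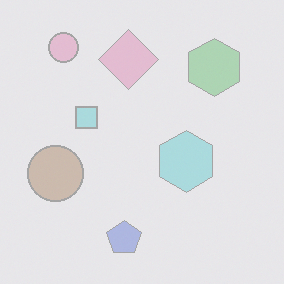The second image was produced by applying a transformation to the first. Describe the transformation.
The transformation is: given much lower contrast.

Tones are pushed toward mid-grey across the whole image — a global contrast change.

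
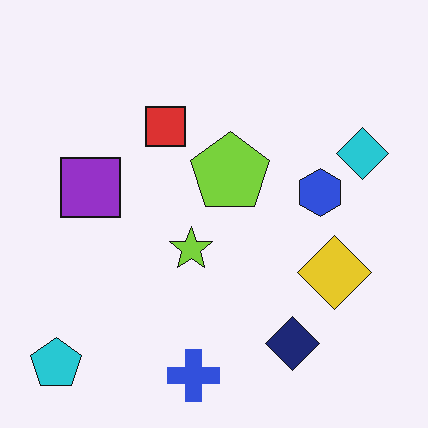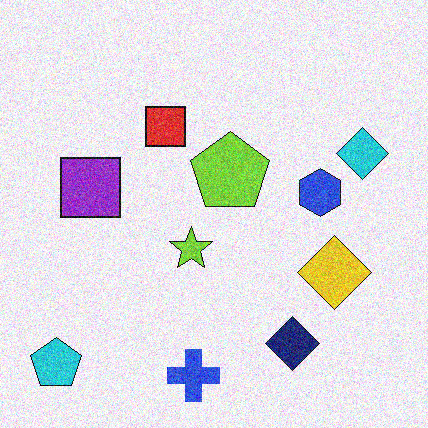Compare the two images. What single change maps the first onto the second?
The image was degraded with visible gaussian noise.

Random speckle covers the whole image, including the flat background.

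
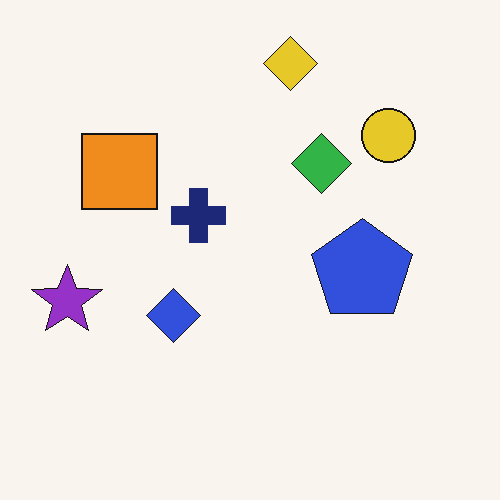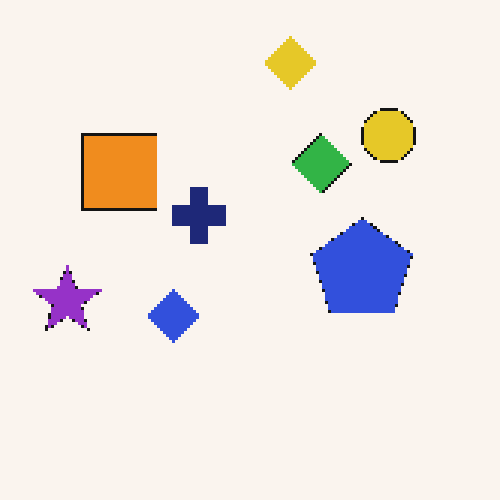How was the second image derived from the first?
The second image is the first mildly pixelated.

Shapes are reduced to large square blocks; fine edges and outlines are lost — a downscale-then-upscale (mosaic) effect.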